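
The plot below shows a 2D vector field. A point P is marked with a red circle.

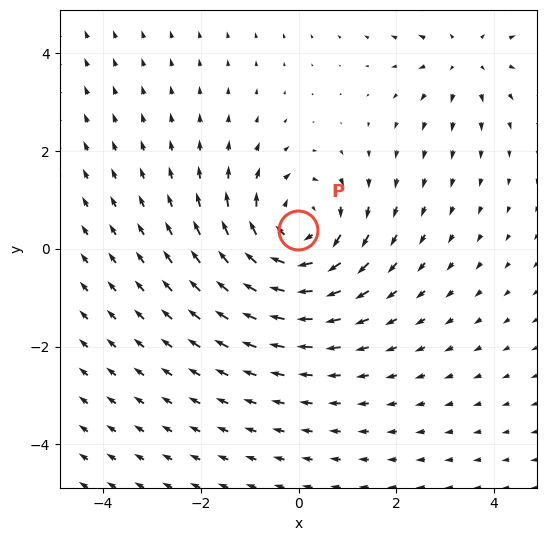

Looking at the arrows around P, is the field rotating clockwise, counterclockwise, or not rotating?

clockwise

Near P at (-0.0, 0.4) the arrows circulate clockwise. The curl (z-component) there is about -4; negative curl means clockwise rotation.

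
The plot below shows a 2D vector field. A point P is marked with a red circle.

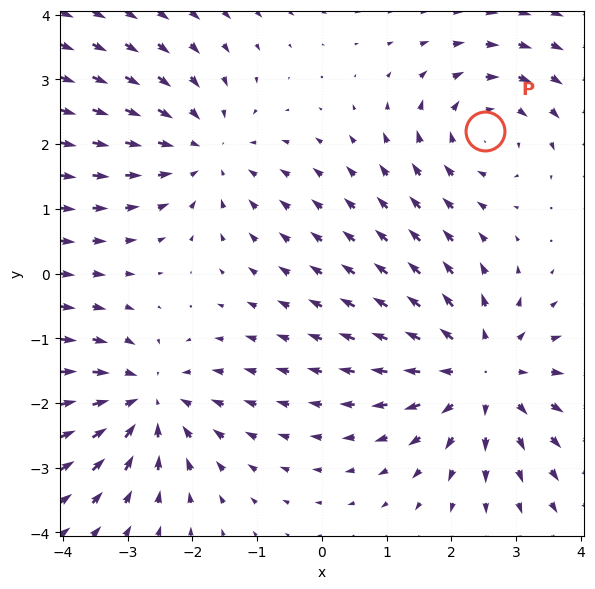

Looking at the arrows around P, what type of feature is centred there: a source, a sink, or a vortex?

vortex

At P (2.5, 2.2) the arrows circulate clockwise. Divergence ≈0, curl about -3 — near-zero divergence with nonzero curl is a vortex.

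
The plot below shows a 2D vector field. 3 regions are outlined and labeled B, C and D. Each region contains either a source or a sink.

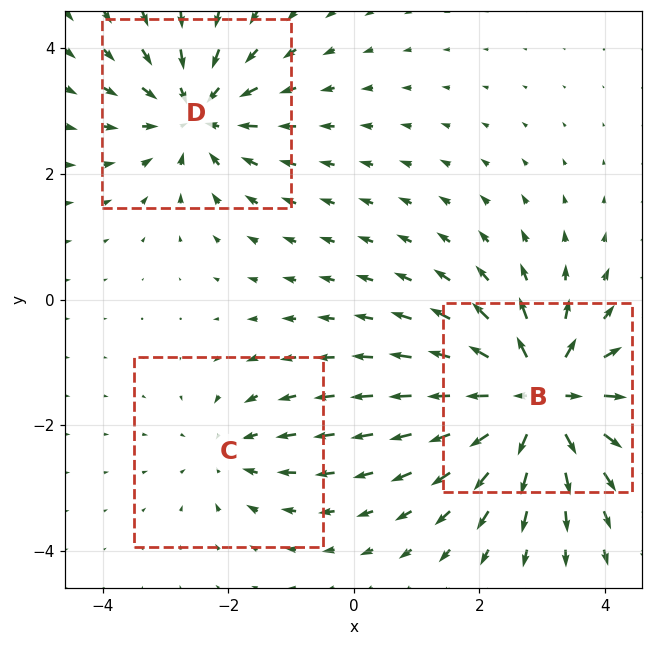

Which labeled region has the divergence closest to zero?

Divergence at each region's feature centre — B: about +6, C: about -2, D: about -4. Region C is closest to zero.

C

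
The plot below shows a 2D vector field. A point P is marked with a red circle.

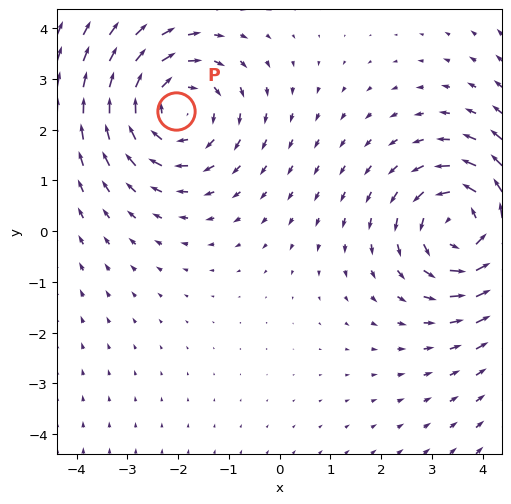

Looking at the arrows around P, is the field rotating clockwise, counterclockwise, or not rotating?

clockwise

Near P at (-2.0, 2.4) the arrows circulate clockwise. The curl (z-component) there is about -3; negative curl means clockwise rotation.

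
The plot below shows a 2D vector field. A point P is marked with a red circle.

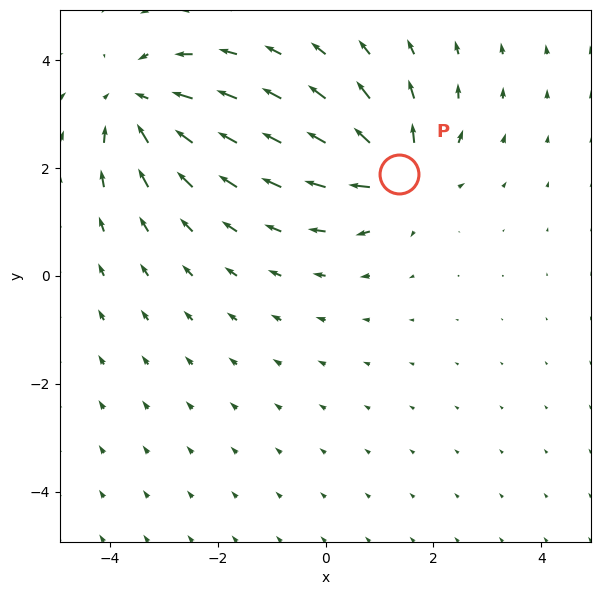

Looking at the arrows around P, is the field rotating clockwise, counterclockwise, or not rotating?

not rotating

Near P at (1.4, 1.9) the arrows show no circulation. The curl there is ≈0.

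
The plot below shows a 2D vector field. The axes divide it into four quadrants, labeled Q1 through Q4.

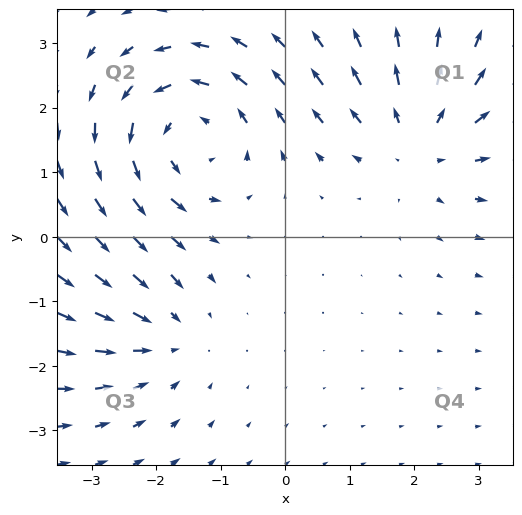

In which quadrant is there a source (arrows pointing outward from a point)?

The source sits at approximately (2.1, 1.5), which lies in quadrant Q1. The divergence there is about +3, positive as expected for a source.

Q1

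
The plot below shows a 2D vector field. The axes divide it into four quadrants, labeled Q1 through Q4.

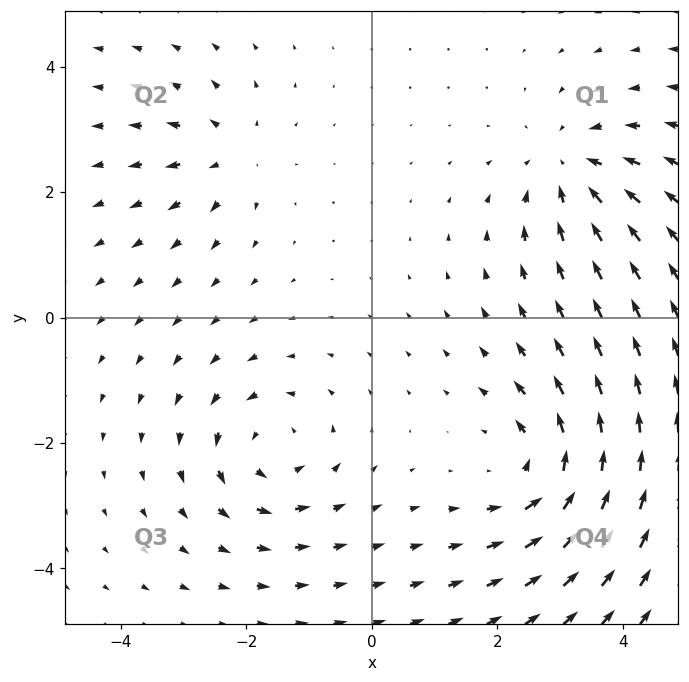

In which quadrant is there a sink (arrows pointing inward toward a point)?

The sink sits at approximately (3.2, 2.4), which lies in quadrant Q1. The divergence there is about -5, negative as expected for a sink.

Q1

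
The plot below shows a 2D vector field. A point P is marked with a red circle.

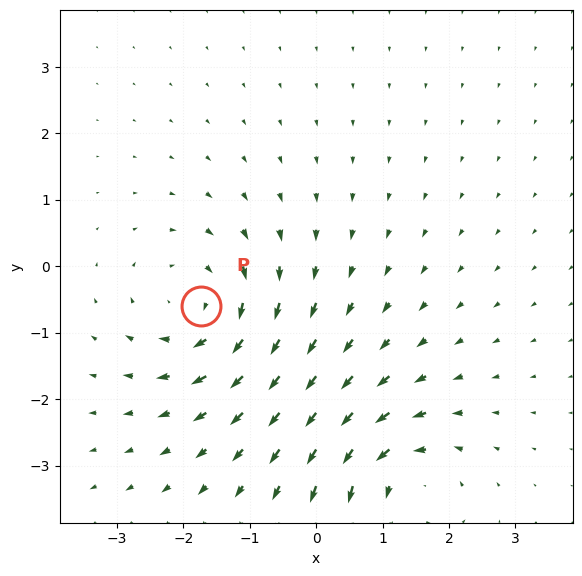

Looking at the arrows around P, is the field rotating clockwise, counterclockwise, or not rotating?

Near P at (-1.7, -0.6) the arrows circulate clockwise. The curl (z-component) there is about -4; negative curl means clockwise rotation.

clockwise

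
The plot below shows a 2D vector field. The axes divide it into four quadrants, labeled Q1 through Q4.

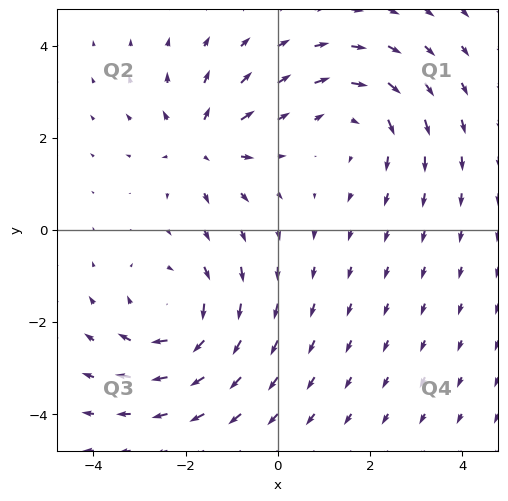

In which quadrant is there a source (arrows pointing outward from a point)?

Q2

The source sits at approximately (-1.7, 1.9), which lies in quadrant Q2. The divergence there is about +4, positive as expected for a source.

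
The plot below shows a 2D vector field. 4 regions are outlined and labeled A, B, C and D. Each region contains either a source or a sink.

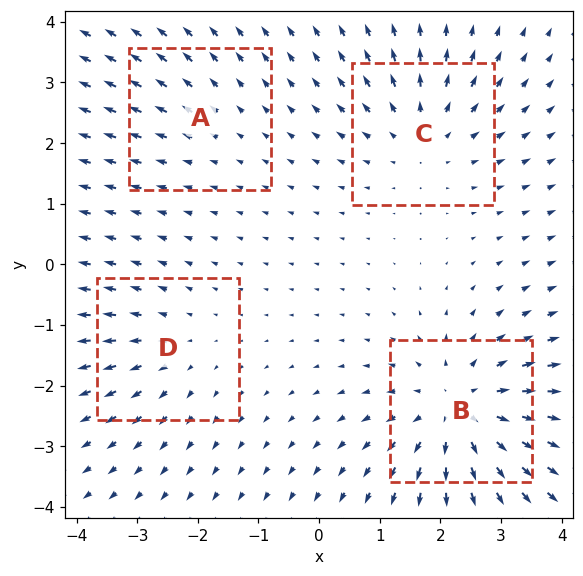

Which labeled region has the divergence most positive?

Divergence at each region's feature centre — A: about +2, B: about +6, C: about +4, D: about +3. Region B is most positive.

B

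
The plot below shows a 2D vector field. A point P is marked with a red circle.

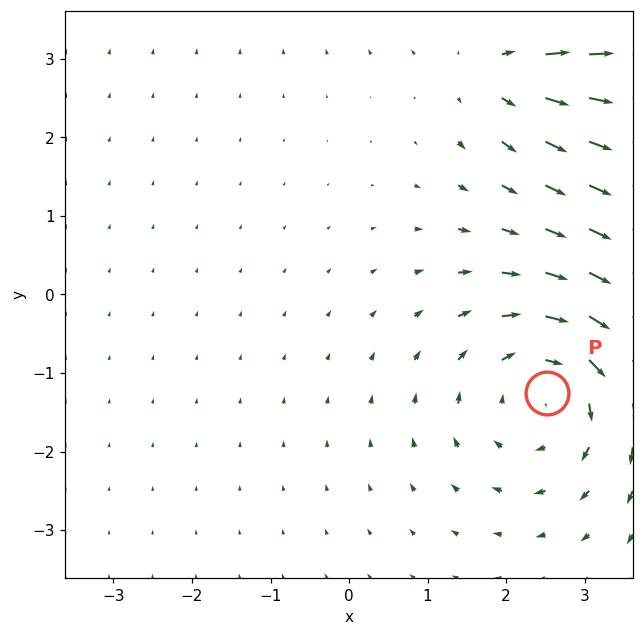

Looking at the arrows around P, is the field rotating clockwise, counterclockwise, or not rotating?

Near P at (2.5, -1.3) the arrows circulate clockwise. The curl (z-component) there is about -3; negative curl means clockwise rotation.

clockwise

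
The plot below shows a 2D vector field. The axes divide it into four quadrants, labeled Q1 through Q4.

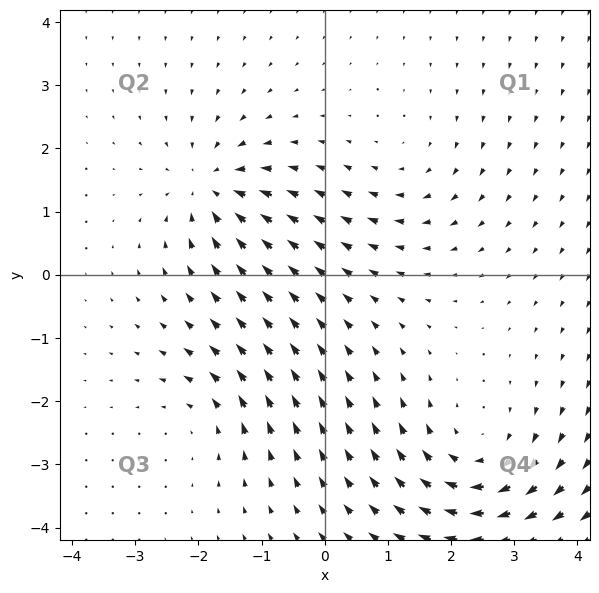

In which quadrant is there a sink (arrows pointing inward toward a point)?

Q2

The sink sits at approximately (-1.8, 1.4), which lies in quadrant Q2. The divergence there is about -5, negative as expected for a sink.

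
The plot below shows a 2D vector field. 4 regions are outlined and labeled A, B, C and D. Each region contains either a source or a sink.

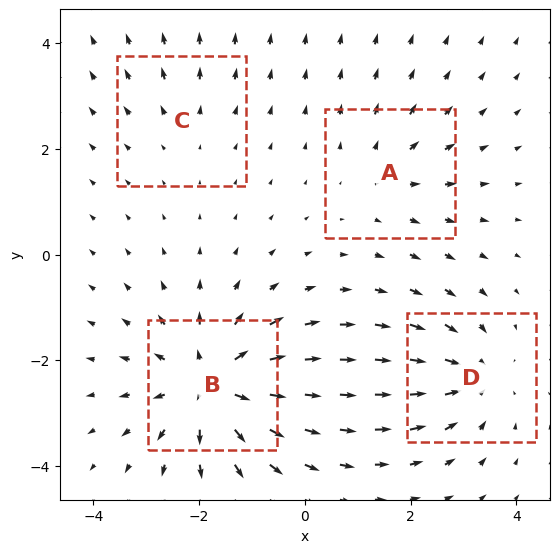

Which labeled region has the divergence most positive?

Divergence at each region's feature centre — A: about +3, B: about +7, C: about +2, D: about -4. Region B is most positive.

B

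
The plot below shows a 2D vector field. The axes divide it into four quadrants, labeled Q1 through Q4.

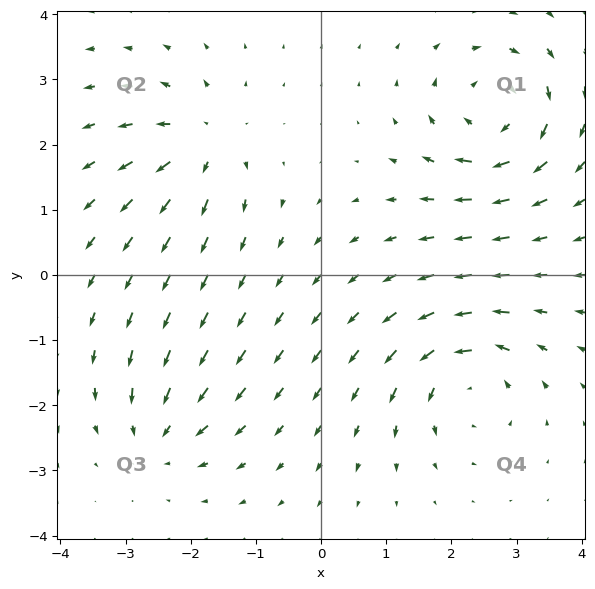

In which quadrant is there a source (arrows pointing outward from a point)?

Q2

The source sits at approximately (-1.8, 2.0), which lies in quadrant Q2. The divergence there is about +5, positive as expected for a source.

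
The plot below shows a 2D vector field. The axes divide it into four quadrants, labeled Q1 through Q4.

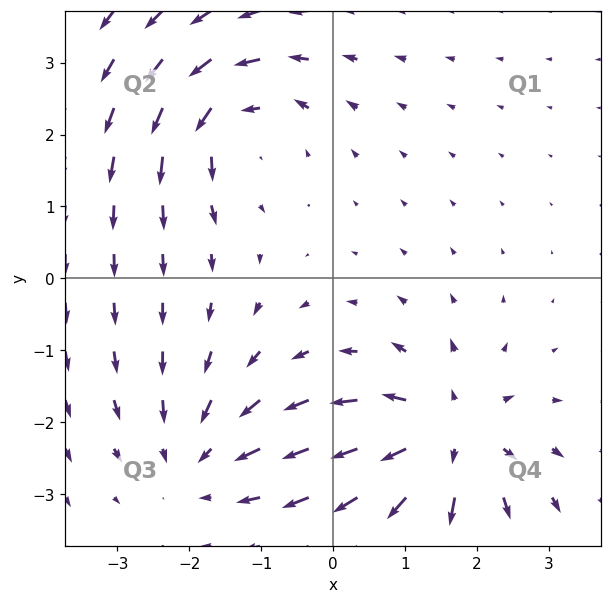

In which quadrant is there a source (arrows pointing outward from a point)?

Q4

The source sits at approximately (1.6, -2.2), which lies in quadrant Q4. The divergence there is about +4, positive as expected for a source.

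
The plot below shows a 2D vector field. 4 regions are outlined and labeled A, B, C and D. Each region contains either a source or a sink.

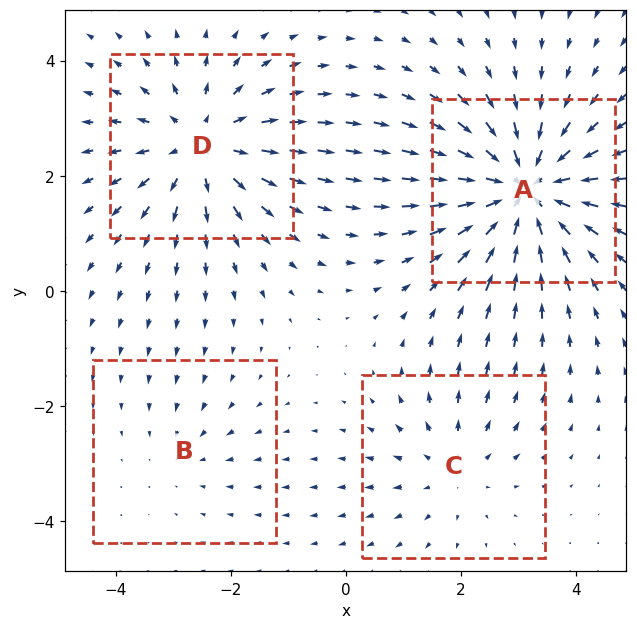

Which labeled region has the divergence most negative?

A

Divergence at each region's feature centre — A: about -6, B: about -2, C: about +3, D: about +4. Region A is most negative.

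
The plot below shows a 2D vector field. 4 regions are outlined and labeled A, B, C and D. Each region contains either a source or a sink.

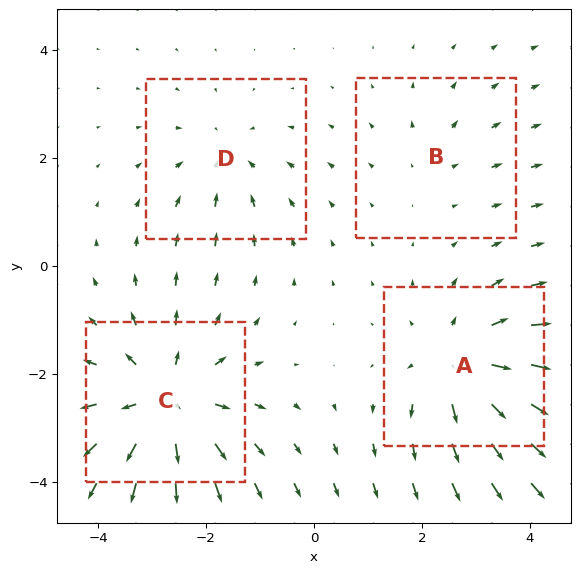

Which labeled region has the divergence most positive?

Divergence at each region's feature centre — A: about +5, B: about +2, C: about +6, D: about -3. Region C is most positive.

C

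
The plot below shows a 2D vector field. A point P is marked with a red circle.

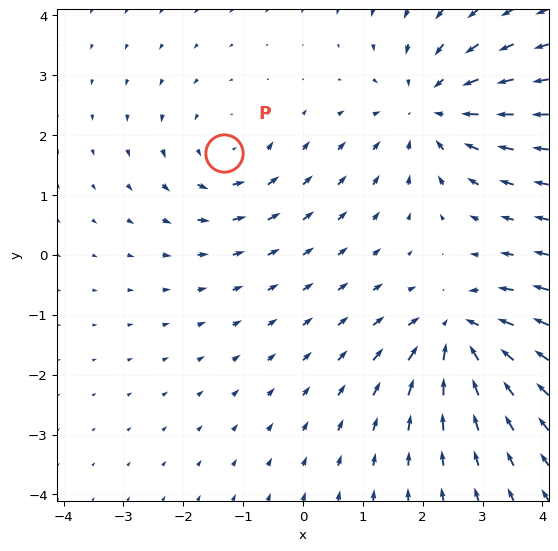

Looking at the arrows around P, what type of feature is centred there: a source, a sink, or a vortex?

At P (-1.3, 1.7) the arrows circulate counterclockwise. Divergence ≈0, curl about +3 — near-zero divergence with nonzero curl is a vortex.

vortex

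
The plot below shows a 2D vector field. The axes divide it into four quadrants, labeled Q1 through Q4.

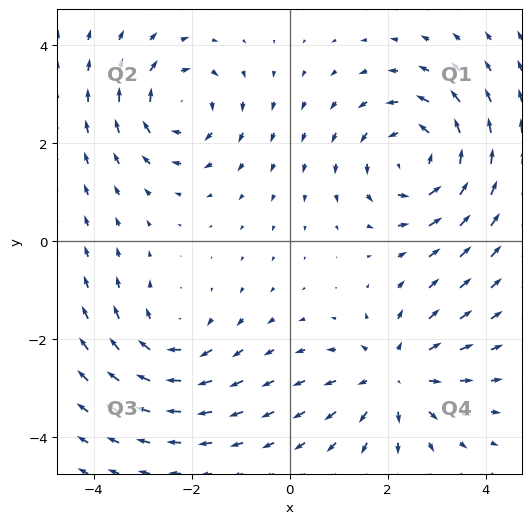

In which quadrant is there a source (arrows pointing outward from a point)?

The source sits at approximately (2.1, -2.8), which lies in quadrant Q4. The divergence there is about +4, positive as expected for a source.

Q4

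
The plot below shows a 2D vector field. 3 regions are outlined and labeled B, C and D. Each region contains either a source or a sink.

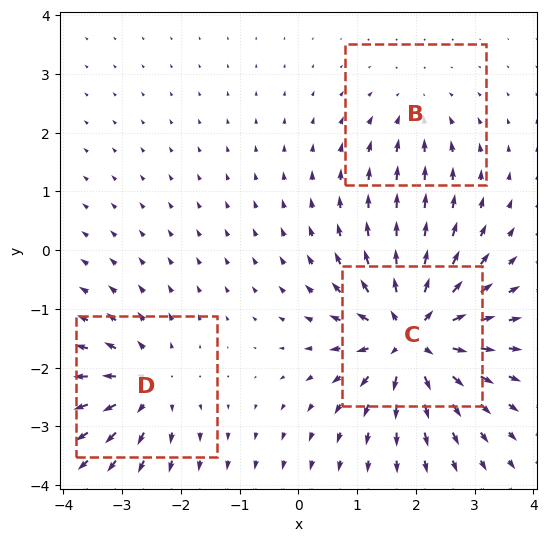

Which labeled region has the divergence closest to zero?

B

Divergence at each region's feature centre — B: about -2, C: about +6, D: about +4. Region B is closest to zero.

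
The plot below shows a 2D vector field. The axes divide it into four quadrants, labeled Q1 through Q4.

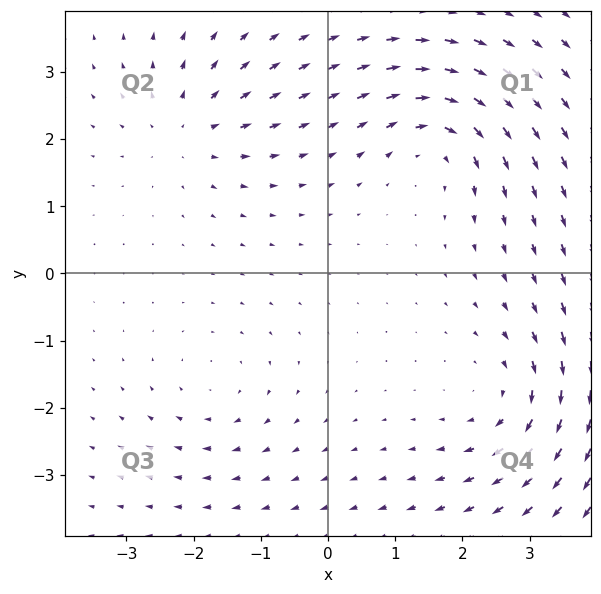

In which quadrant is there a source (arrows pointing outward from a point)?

The source sits at approximately (-2.1, 2.1), which lies in quadrant Q2. The divergence there is about +3, positive as expected for a source.

Q2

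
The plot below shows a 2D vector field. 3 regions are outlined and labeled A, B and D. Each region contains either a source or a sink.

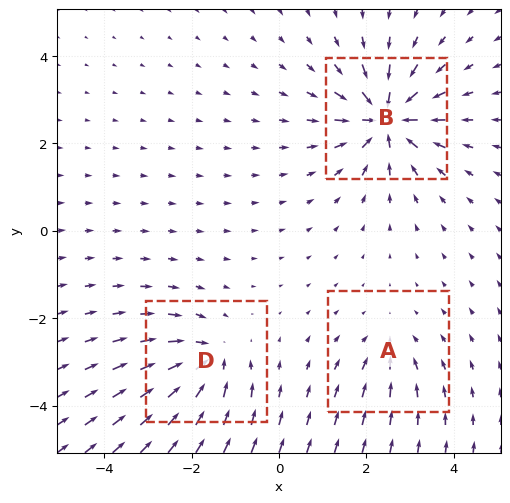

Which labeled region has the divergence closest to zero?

A

Divergence at each region's feature centre — A: about -3, B: about -6, D: about -4. Region A is closest to zero.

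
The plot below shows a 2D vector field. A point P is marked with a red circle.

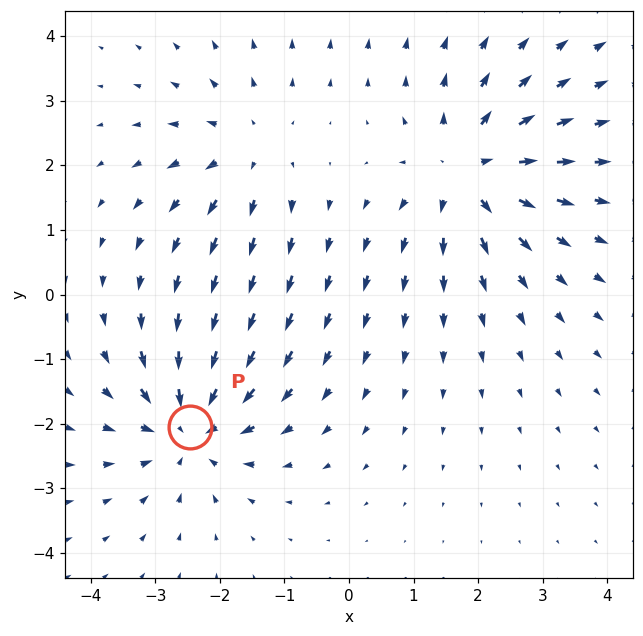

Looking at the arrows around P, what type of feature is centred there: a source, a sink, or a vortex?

At P (-2.5, -2.1) the arrows converge inward. Divergence about -5, curl ≈0 — negative divergence with near-zero curl is a sink.

sink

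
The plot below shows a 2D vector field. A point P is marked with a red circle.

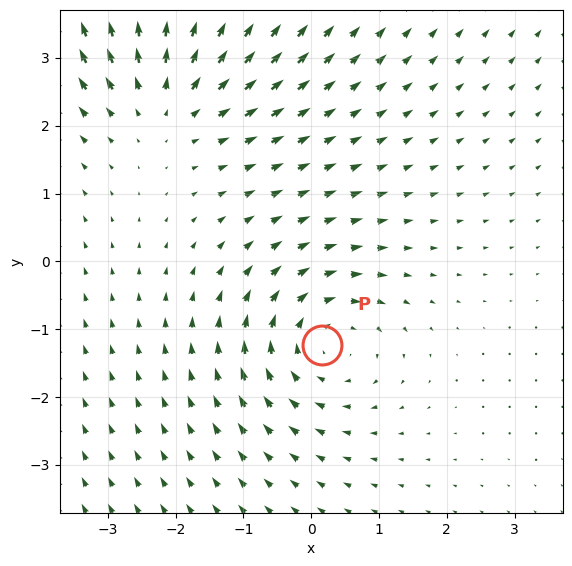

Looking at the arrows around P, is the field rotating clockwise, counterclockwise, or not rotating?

Near P at (0.2, -1.2) the arrows circulate clockwise. The curl (z-component) there is about -2; negative curl means clockwise rotation.

clockwise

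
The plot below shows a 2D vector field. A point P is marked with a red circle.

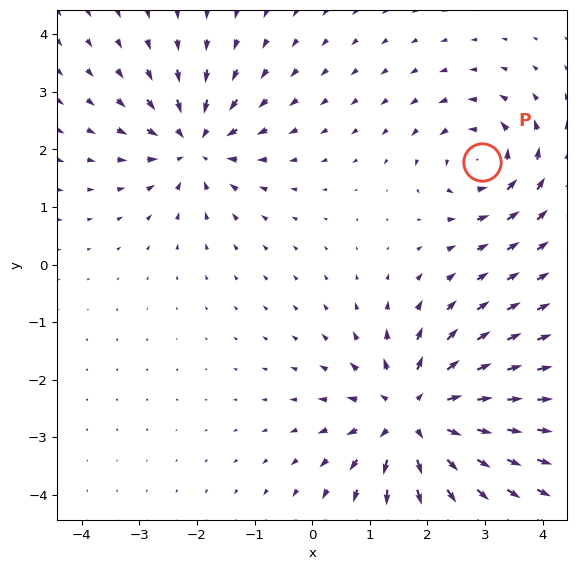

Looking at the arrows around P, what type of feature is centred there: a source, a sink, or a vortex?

At P (3.0, 1.8) the arrows circulate counterclockwise. Divergence ≈0, curl about +4 — near-zero divergence with nonzero curl is a vortex.

vortex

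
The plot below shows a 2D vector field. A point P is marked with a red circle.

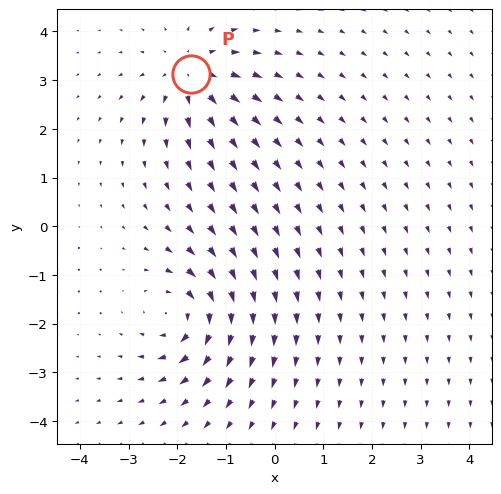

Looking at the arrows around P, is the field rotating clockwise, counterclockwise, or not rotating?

not rotating

Near P at (-1.7, 3.1) the arrows show no circulation. The curl there is ≈0.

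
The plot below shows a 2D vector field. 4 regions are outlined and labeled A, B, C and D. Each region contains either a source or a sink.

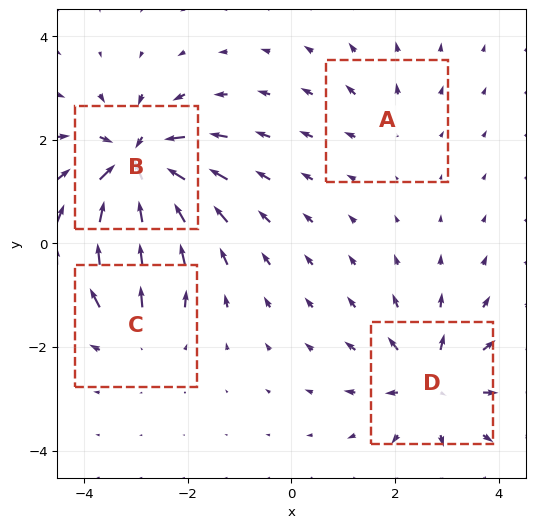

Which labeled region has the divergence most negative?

B

Divergence at each region's feature centre — A: about +2, B: about -9, C: about +4, D: about +6. Region B is most negative.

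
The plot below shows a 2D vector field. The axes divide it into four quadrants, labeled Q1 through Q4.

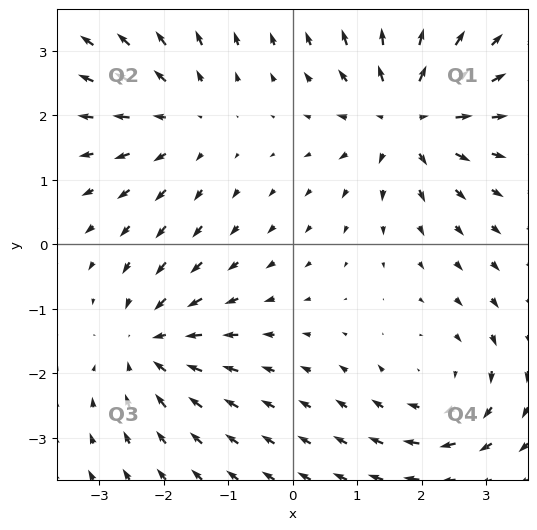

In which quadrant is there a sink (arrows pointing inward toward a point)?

The sink sits at approximately (-2.2, -1.6), which lies in quadrant Q3. The divergence there is about -5, negative as expected for a sink.

Q3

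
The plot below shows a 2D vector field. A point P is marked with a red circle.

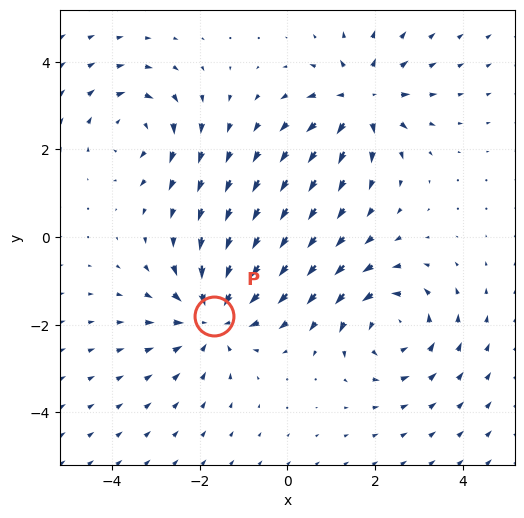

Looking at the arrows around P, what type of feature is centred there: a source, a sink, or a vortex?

sink

At P (-1.7, -1.8) the arrows converge inward. Divergence about -4, curl ≈0 — negative divergence with near-zero curl is a sink.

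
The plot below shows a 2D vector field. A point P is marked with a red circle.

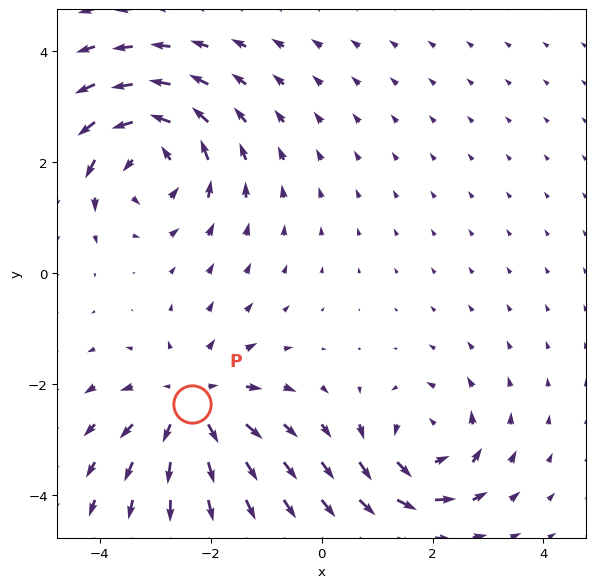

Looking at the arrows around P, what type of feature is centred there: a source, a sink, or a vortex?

At P (-2.3, -2.4) the arrows spread outward. Divergence about +5, curl ≈0 — positive divergence with near-zero curl is a source.

source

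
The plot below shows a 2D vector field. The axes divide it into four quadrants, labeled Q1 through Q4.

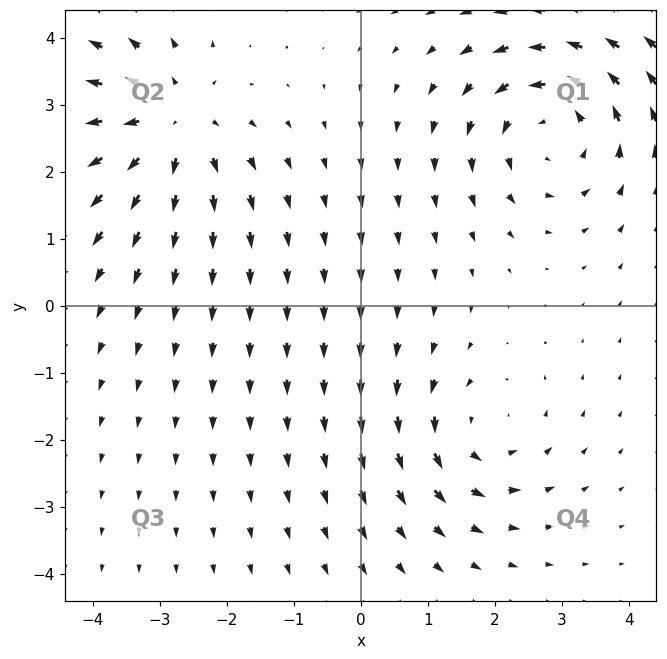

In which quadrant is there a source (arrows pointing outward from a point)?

Q2

The source sits at approximately (-2.8, 2.7), which lies in quadrant Q2. The divergence there is about +4, positive as expected for a source.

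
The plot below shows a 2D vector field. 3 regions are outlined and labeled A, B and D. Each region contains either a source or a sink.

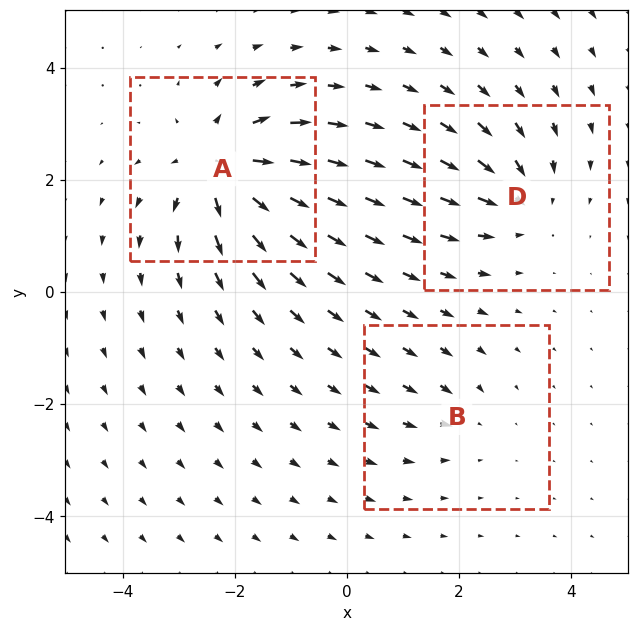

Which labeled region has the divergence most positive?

A

Divergence at each region's feature centre — A: about +6, B: about -2, D: about -4. Region A is most positive.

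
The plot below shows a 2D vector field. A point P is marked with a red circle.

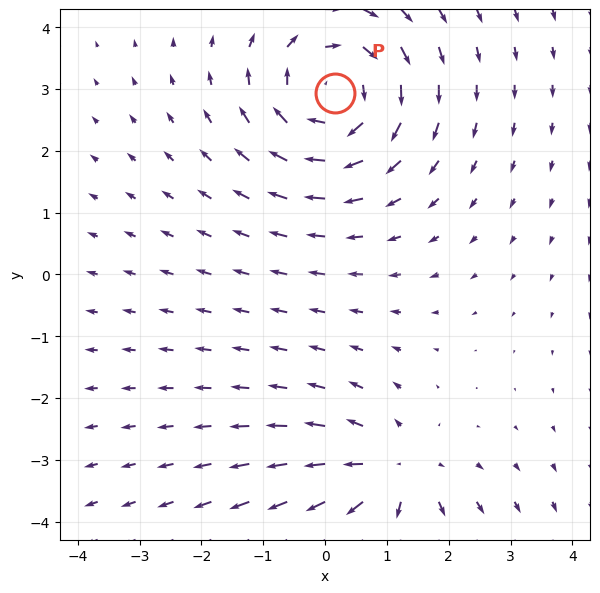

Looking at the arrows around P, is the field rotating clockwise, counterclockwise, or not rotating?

clockwise

Near P at (0.2, 2.9) the arrows circulate clockwise. The curl (z-component) there is about -4; negative curl means clockwise rotation.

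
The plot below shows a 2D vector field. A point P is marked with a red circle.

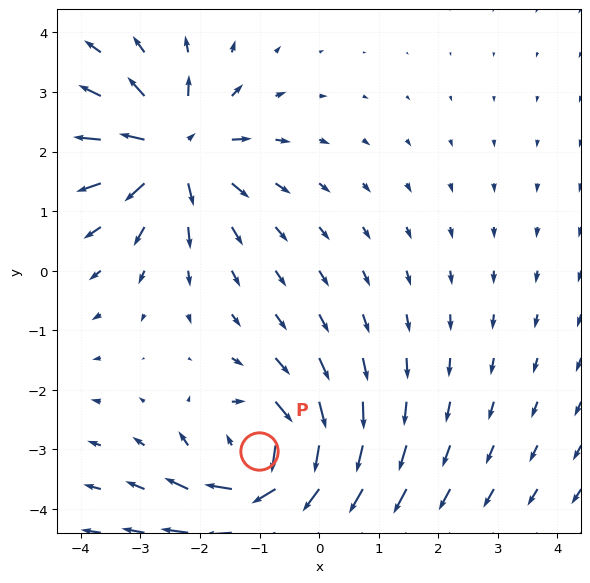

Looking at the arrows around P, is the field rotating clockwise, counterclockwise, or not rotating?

Near P at (-1.0, -3.0) the arrows circulate clockwise. The curl (z-component) there is about -4; negative curl means clockwise rotation.

clockwise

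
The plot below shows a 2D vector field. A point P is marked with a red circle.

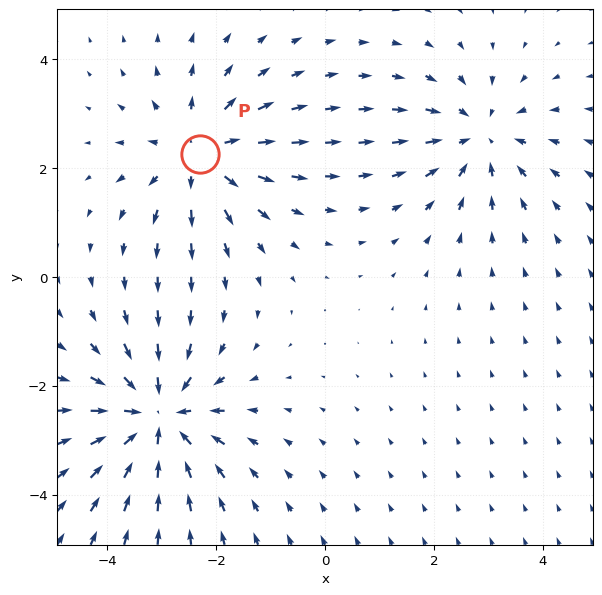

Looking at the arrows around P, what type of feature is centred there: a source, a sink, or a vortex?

At P (-2.3, 2.3) the arrows spread outward. Divergence about +4, curl ≈0 — positive divergence with near-zero curl is a source.

source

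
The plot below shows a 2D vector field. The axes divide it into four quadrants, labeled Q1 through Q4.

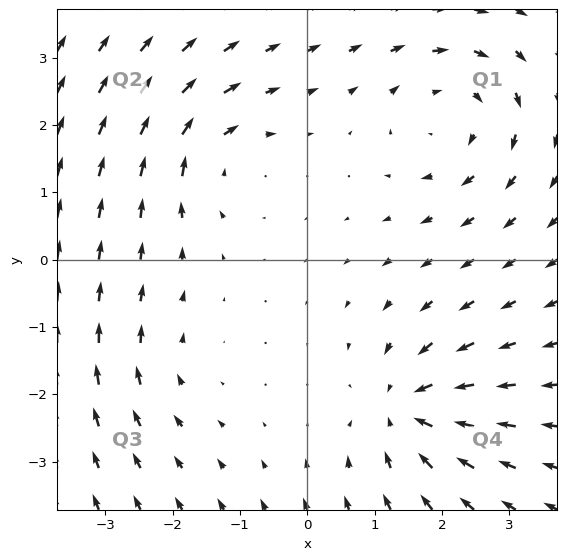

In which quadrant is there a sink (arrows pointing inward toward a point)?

The sink sits at approximately (1.5, -2.2), which lies in quadrant Q4. The divergence there is about -6, negative as expected for a sink.

Q4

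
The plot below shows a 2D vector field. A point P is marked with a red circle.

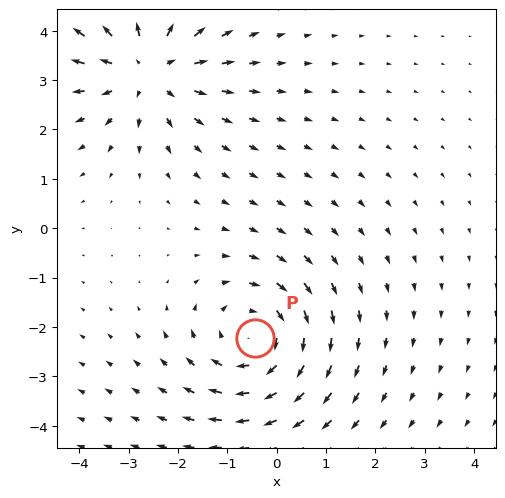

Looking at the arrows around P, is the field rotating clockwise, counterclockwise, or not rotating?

clockwise

Near P at (-0.4, -2.2) the arrows circulate clockwise. The curl (z-component) there is about -3; negative curl means clockwise rotation.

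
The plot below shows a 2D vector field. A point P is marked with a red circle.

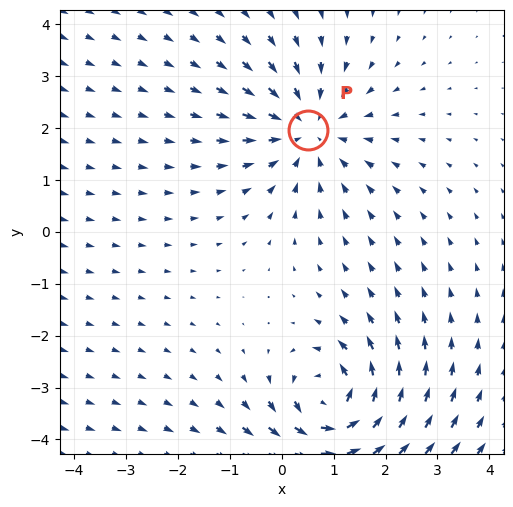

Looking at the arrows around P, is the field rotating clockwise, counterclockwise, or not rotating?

not rotating

Near P at (0.5, 2.0) the arrows show no circulation. The curl there is ≈0.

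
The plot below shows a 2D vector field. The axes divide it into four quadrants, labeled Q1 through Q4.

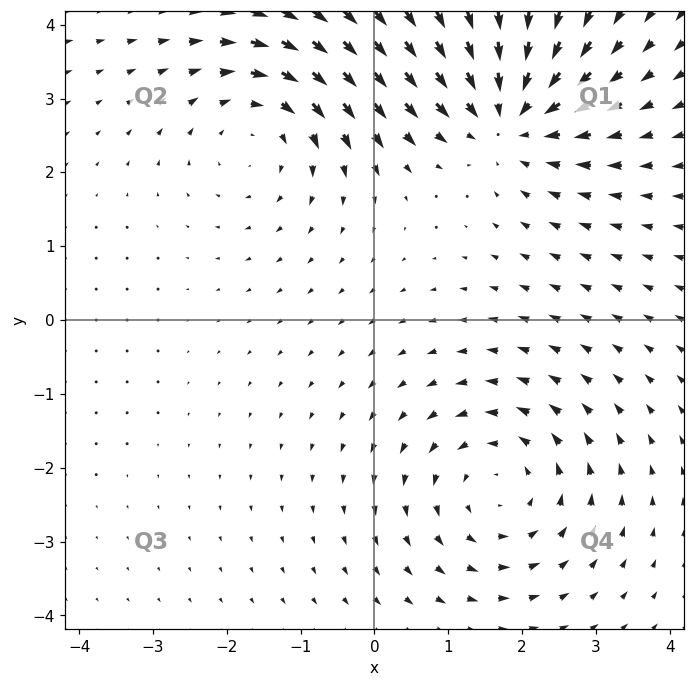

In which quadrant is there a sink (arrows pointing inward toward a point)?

Q1

The sink sits at approximately (1.8, 2.8), which lies in quadrant Q1. The divergence there is about -4, negative as expected for a sink.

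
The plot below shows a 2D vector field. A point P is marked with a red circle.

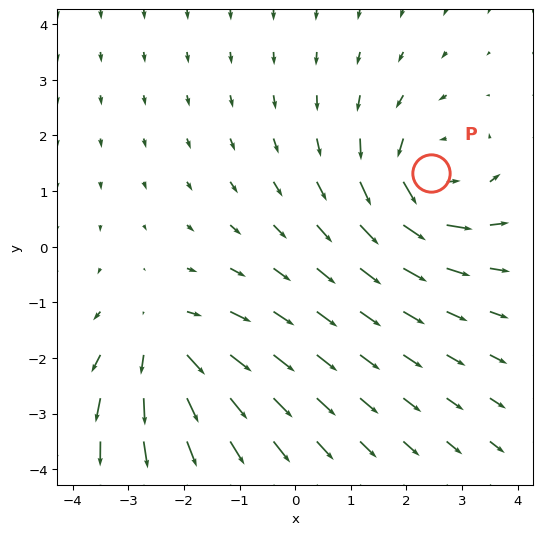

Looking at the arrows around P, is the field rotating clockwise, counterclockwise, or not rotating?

Near P at (2.4, 1.3) the arrows circulate counterclockwise. The curl (z-component) there is about +4; positive curl means counterclockwise rotation.

counterclockwise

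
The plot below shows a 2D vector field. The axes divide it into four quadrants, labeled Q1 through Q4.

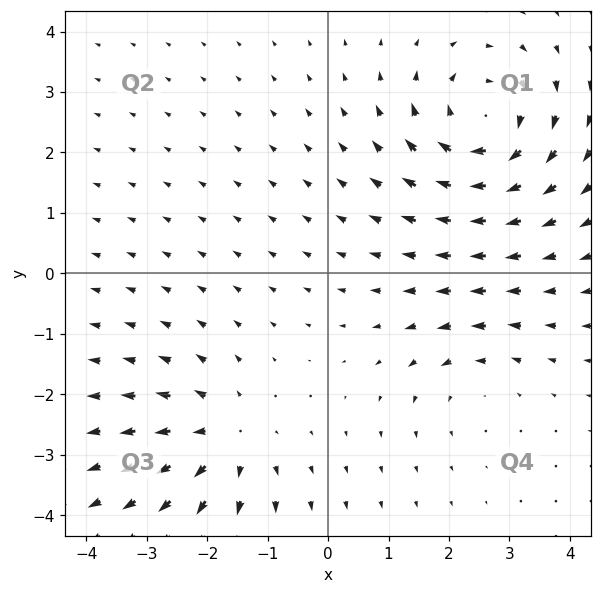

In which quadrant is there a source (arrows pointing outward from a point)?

Q3

The source sits at approximately (-1.7, -2.7), which lies in quadrant Q3. The divergence there is about +4, positive as expected for a source.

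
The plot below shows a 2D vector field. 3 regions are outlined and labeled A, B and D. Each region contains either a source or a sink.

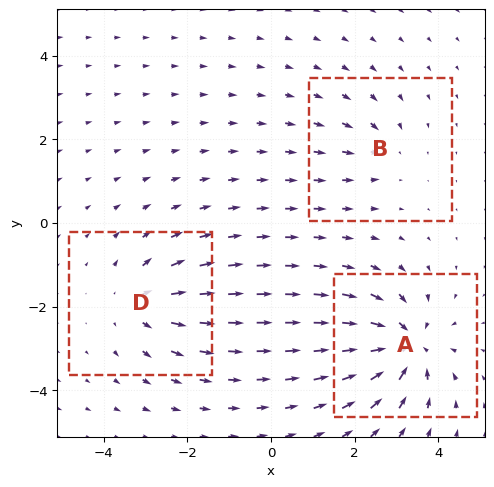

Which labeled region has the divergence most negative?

A

Divergence at each region's feature centre — A: about -6, B: about -2, D: about +4. Region A is most negative.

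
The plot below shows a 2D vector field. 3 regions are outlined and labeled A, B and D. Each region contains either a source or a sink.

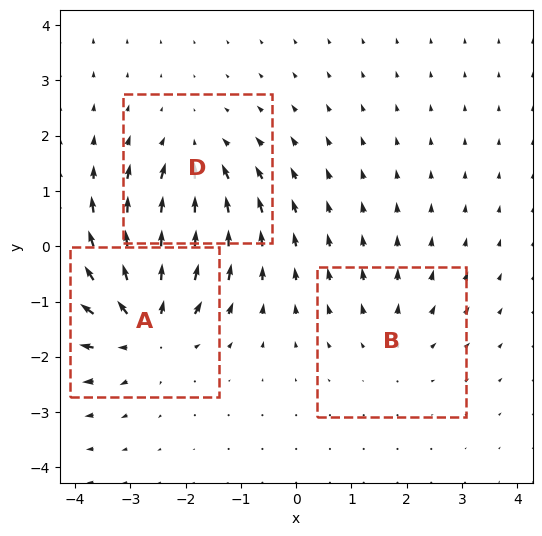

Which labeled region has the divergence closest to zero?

B

Divergence at each region's feature centre — A: about +4, B: about +2, D: about -3. Region B is closest to zero.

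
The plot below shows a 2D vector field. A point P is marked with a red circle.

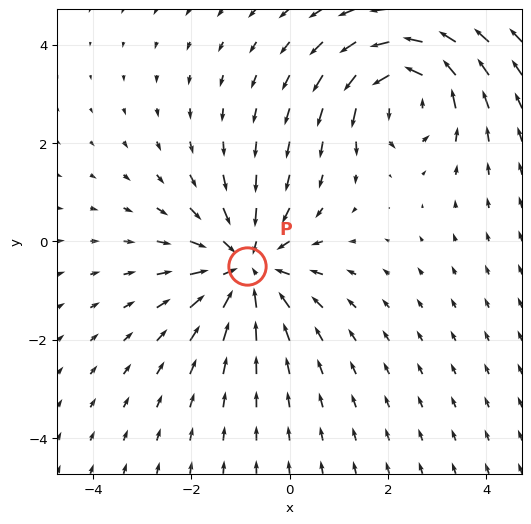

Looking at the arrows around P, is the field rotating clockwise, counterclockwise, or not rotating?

Near P at (-0.9, -0.5) the arrows show no circulation. The curl there is ≈0.

not rotating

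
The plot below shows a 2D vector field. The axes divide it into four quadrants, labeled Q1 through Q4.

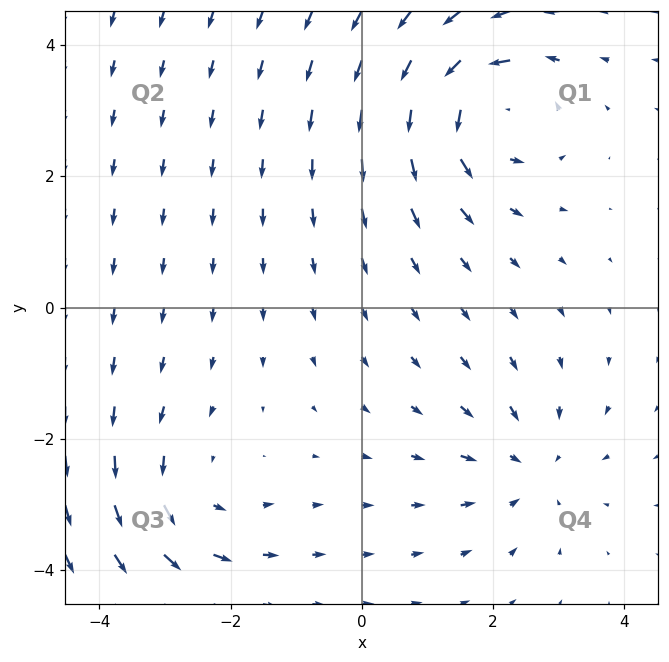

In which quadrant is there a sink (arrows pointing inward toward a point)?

The sink sits at approximately (2.6, -2.4), which lies in quadrant Q4. The divergence there is about -3, negative as expected for a sink.

Q4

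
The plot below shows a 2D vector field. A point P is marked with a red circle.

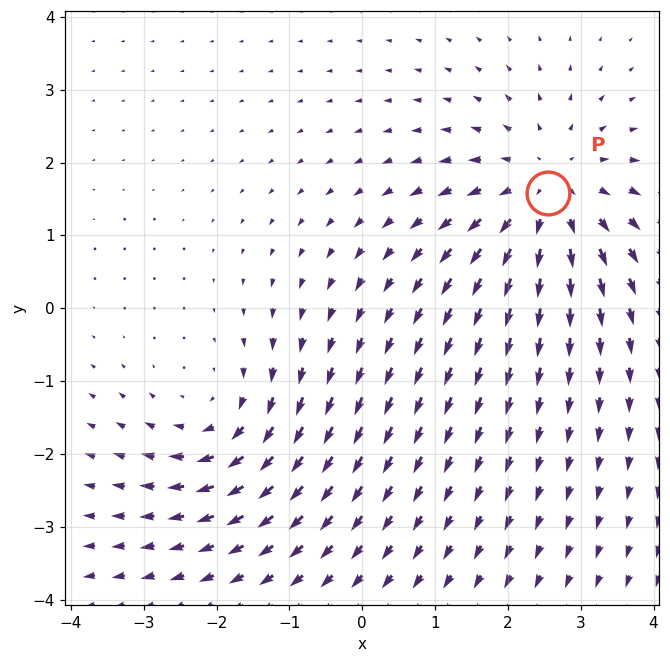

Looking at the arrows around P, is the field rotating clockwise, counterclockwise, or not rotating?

not rotating

Near P at (2.6, 1.6) the arrows show no circulation. The curl there is ≈0.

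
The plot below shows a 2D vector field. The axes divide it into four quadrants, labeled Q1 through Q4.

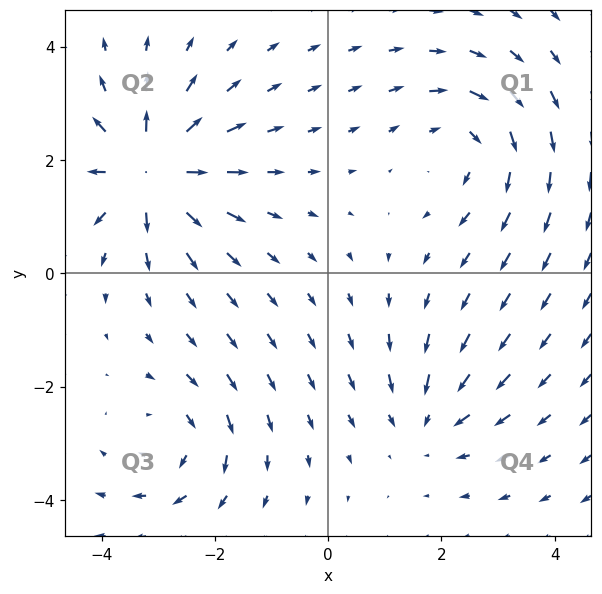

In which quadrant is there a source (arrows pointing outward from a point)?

The source sits at approximately (-3.1, 1.8), which lies in quadrant Q2. The divergence there is about +5, positive as expected for a source.

Q2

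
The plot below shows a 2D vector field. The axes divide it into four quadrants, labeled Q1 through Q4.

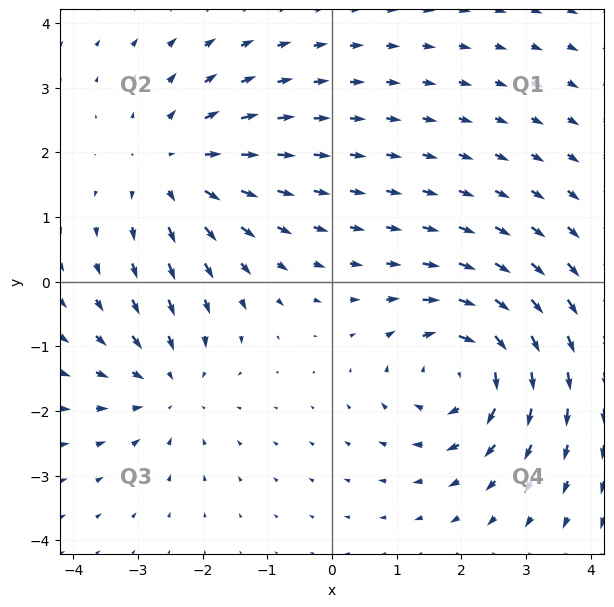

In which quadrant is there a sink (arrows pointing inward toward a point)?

Q3

The sink sits at approximately (-2.5, -1.6), which lies in quadrant Q3. The divergence there is about -2, negative as expected for a sink.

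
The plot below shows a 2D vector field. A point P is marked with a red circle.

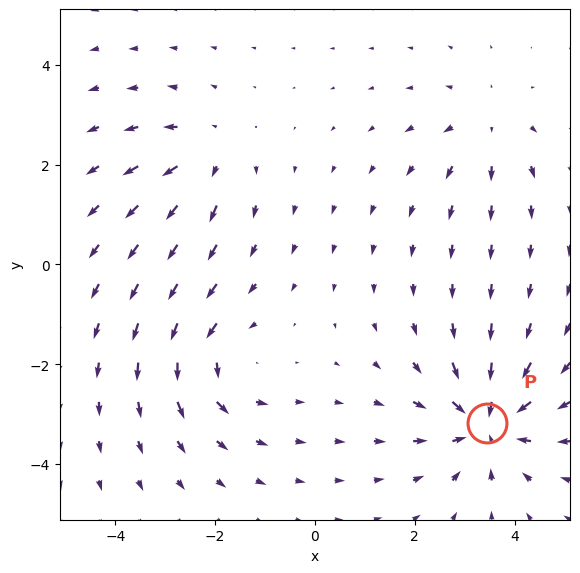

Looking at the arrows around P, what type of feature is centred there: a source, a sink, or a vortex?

At P (3.5, -3.2) the arrows converge inward. Divergence about -5, curl ≈0 — negative divergence with near-zero curl is a sink.

sink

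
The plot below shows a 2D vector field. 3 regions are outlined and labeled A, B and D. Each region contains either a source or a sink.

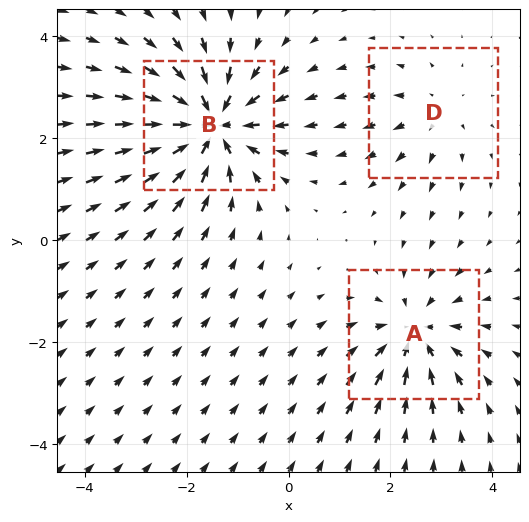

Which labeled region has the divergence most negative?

B

Divergence at each region's feature centre — A: about -4, B: about -6, D: about +2. Region B is most negative.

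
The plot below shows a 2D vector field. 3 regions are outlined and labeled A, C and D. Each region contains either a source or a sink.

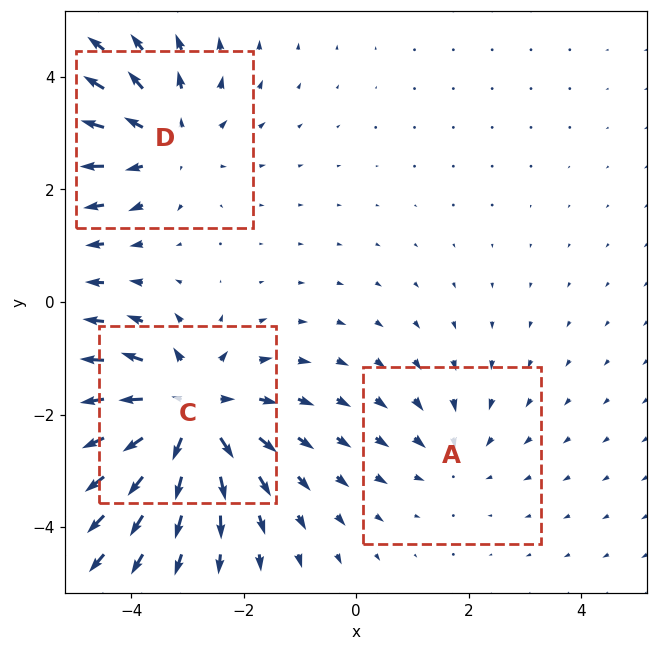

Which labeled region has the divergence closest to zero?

A

Divergence at each region's feature centre — A: about -2, C: about +5, D: about +3. Region A is closest to zero.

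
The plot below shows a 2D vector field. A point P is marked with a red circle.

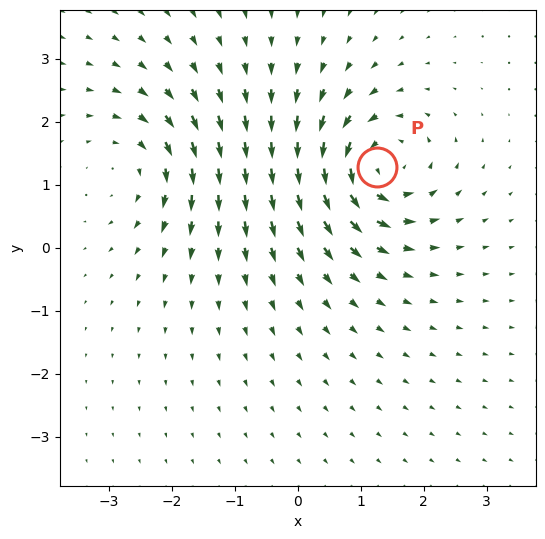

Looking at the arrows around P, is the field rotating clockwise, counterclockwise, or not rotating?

counterclockwise

Near P at (1.3, 1.3) the arrows circulate counterclockwise. The curl (z-component) there is about +6; positive curl means counterclockwise rotation.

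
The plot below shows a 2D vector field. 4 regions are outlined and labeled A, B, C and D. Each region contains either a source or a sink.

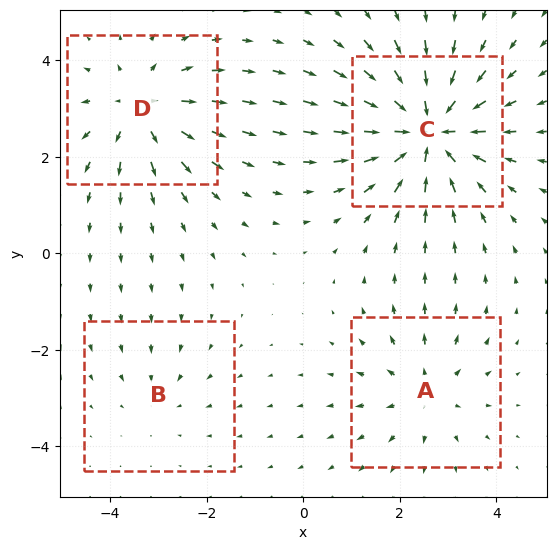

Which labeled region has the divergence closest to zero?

Divergence at each region's feature centre — A: about +3, B: about -2, C: about -7, D: about +4. Region B is closest to zero.

B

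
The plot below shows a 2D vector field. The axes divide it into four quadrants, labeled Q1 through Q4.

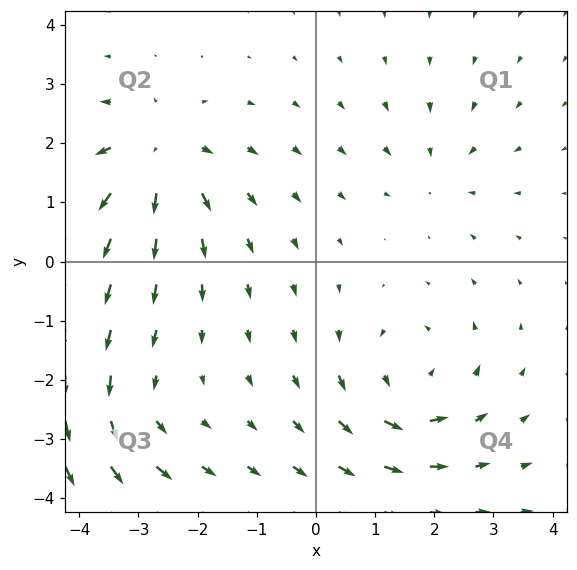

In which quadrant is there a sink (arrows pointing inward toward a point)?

The sink sits at approximately (2.1, 1.5), which lies in quadrant Q1. The divergence there is about -3, negative as expected for a sink.

Q1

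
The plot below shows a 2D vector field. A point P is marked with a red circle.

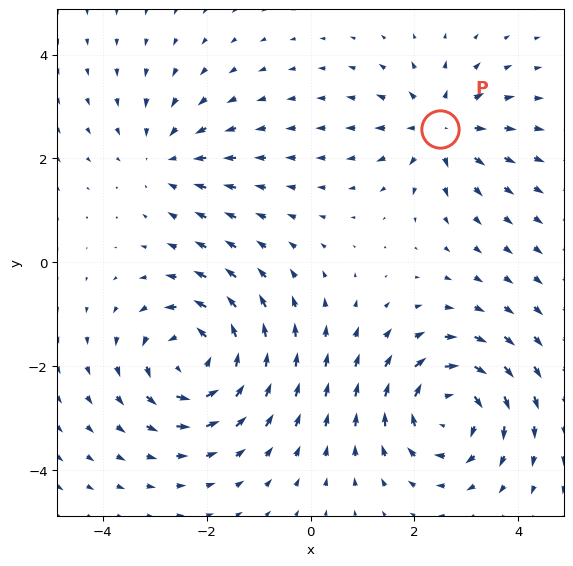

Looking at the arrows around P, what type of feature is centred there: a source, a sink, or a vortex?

source

At P (2.5, 2.6) the arrows spread outward. Divergence about +4, curl ≈0 — positive divergence with near-zero curl is a source.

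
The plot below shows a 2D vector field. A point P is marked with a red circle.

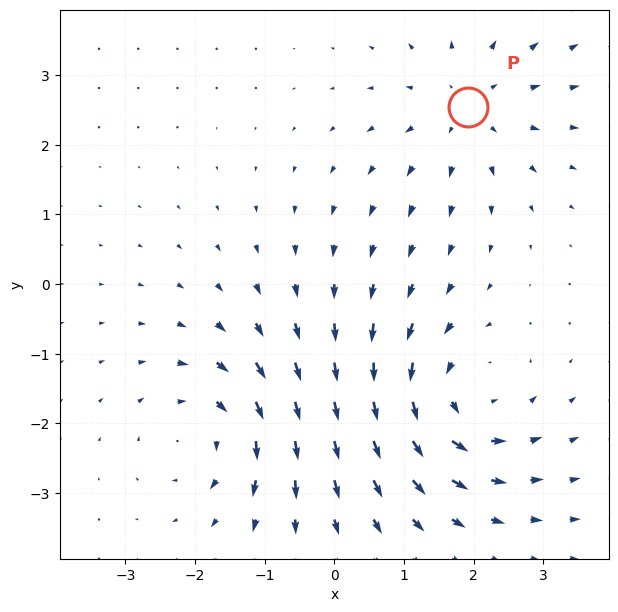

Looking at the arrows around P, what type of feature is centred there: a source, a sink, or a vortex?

At P (1.9, 2.5) the arrows spread outward. Divergence about +3, curl ≈0 — positive divergence with near-zero curl is a source.

source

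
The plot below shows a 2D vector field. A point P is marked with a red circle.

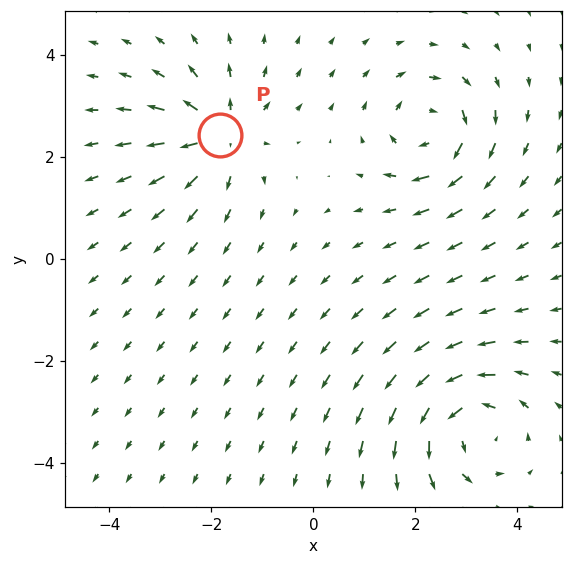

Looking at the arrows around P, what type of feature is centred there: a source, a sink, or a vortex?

At P (-1.8, 2.4) the arrows spread outward. Divergence about +5, curl ≈0 — positive divergence with near-zero curl is a source.

source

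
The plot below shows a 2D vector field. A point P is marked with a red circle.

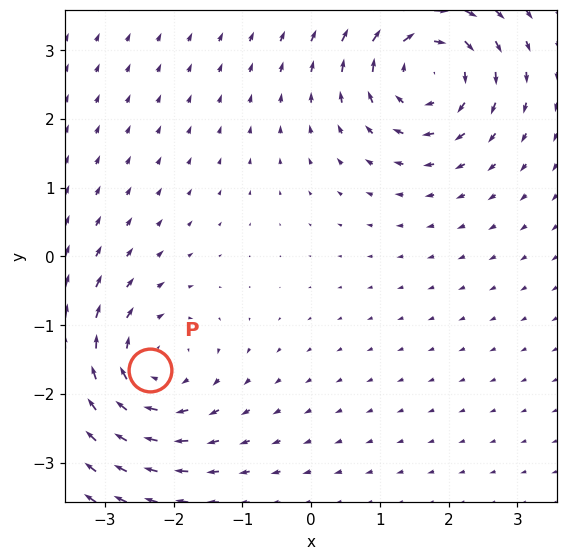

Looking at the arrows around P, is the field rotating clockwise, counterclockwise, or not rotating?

clockwise

Near P at (-2.3, -1.7) the arrows circulate clockwise. The curl (z-component) there is about -5; negative curl means clockwise rotation.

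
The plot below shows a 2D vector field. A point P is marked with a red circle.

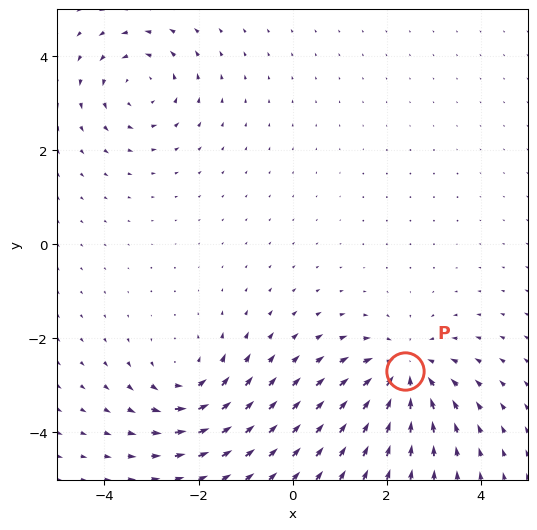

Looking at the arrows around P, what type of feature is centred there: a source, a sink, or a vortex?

At P (2.4, -2.7) the arrows converge inward. Divergence about -5, curl ≈0 — negative divergence with near-zero curl is a sink.

sink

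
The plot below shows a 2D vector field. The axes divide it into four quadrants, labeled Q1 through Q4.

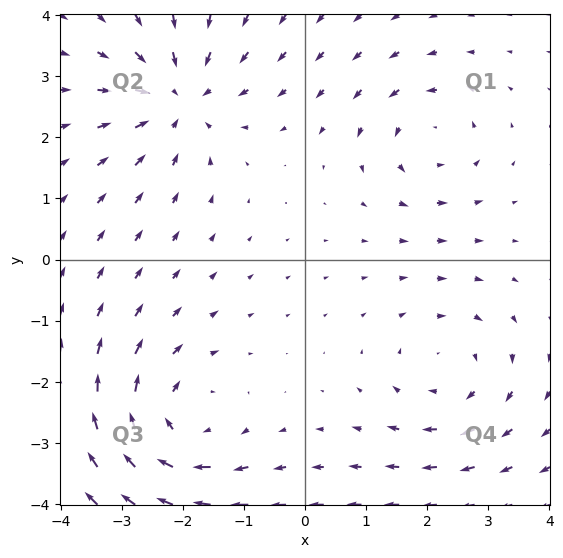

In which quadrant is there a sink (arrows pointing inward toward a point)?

Q2

The sink sits at approximately (-2.1, 2.6), which lies in quadrant Q2. The divergence there is about -5, negative as expected for a sink.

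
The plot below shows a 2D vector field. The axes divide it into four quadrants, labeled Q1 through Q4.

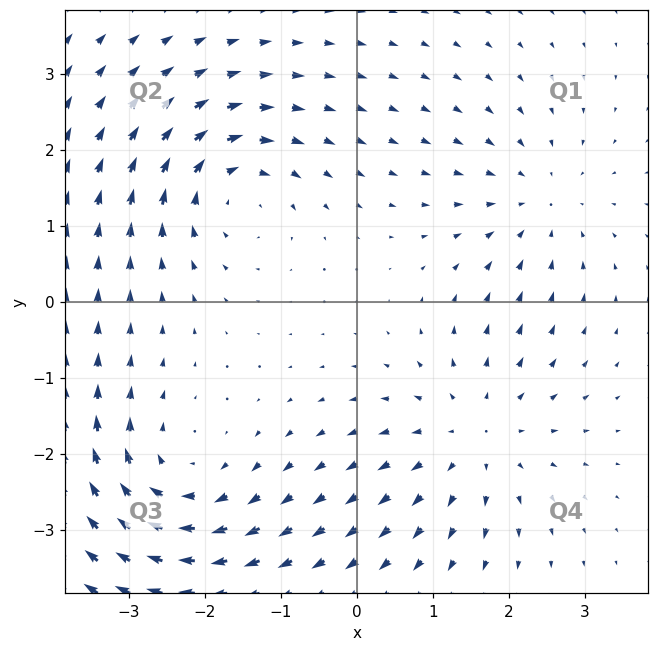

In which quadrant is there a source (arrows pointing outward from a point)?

Q4

The source sits at approximately (1.5, -1.8), which lies in quadrant Q4. The divergence there is about +4, positive as expected for a source.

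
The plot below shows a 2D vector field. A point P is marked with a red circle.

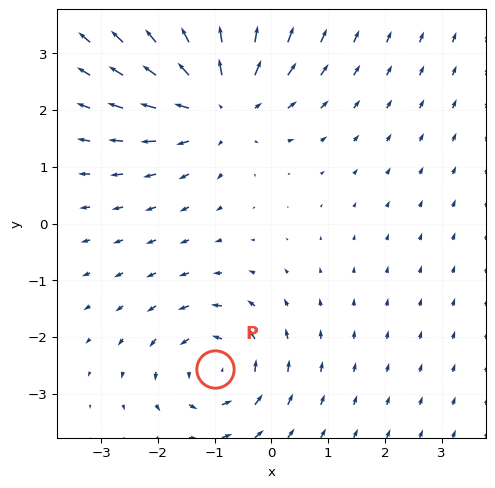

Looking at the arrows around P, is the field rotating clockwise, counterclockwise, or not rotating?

counterclockwise

Near P at (-1.0, -2.6) the arrows circulate counterclockwise. The curl (z-component) there is about +4; positive curl means counterclockwise rotation.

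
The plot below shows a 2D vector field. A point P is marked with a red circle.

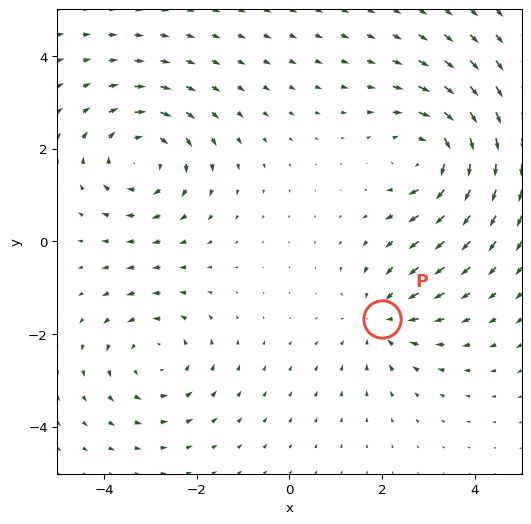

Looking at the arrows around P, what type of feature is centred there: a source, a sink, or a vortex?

sink

At P (2.0, -1.7) the arrows converge inward. Divergence about -3, curl ≈0 — negative divergence with near-zero curl is a sink.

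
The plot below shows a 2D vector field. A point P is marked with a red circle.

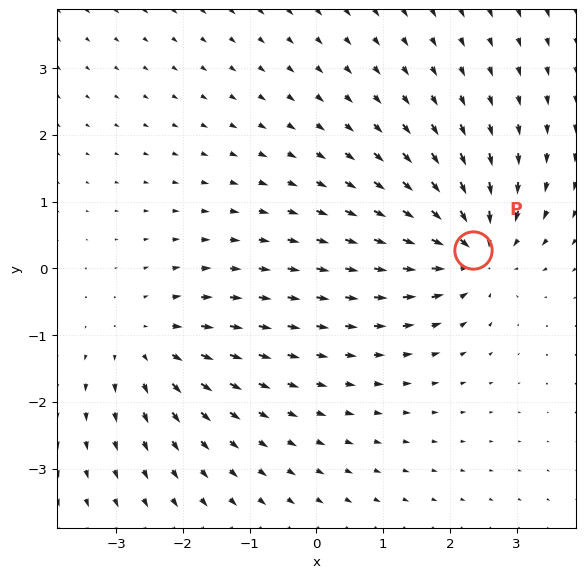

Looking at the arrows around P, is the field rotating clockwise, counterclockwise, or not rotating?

not rotating

Near P at (2.4, 0.3) the arrows show no circulation. The curl there is ≈0.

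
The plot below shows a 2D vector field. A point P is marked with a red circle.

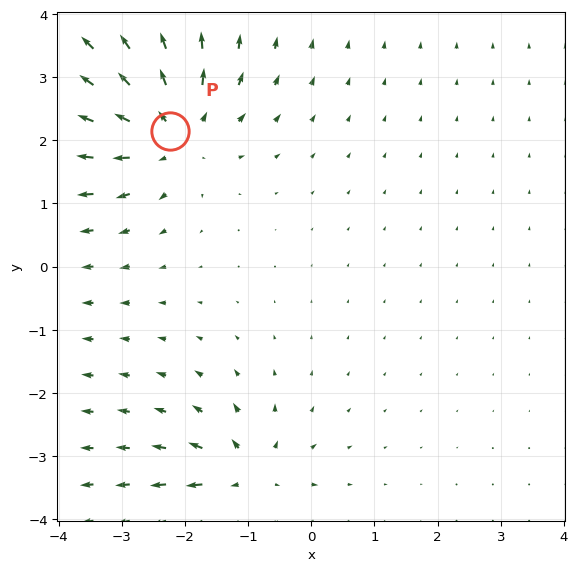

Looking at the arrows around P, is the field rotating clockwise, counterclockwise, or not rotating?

Near P at (-2.2, 2.2) the arrows show no circulation. The curl there is ≈0.

not rotating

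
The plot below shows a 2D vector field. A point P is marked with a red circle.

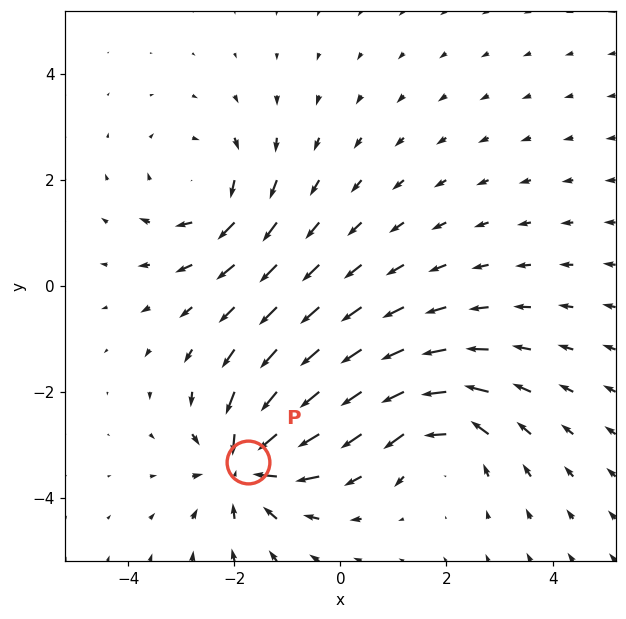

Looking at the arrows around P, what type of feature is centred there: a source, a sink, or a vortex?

At P (-1.7, -3.3) the arrows converge inward. Divergence about -4, curl ≈0 — negative divergence with near-zero curl is a sink.

sink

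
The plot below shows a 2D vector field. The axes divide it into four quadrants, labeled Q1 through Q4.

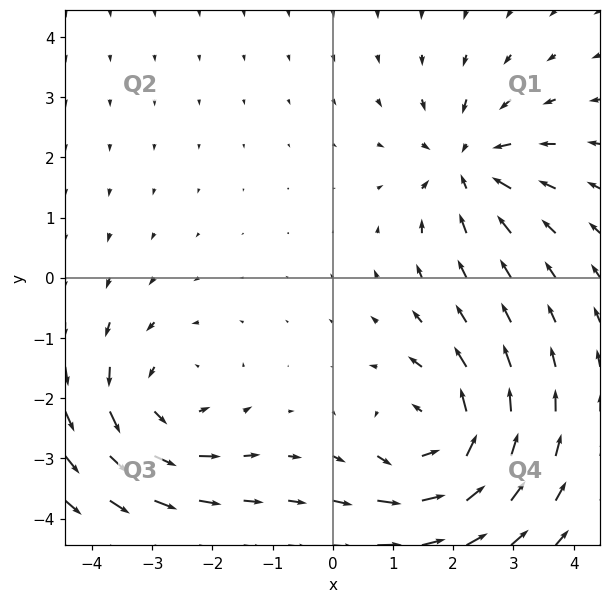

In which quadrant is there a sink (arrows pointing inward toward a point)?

The sink sits at approximately (2.2, 1.9), which lies in quadrant Q1. The divergence there is about -3, negative as expected for a sink.

Q1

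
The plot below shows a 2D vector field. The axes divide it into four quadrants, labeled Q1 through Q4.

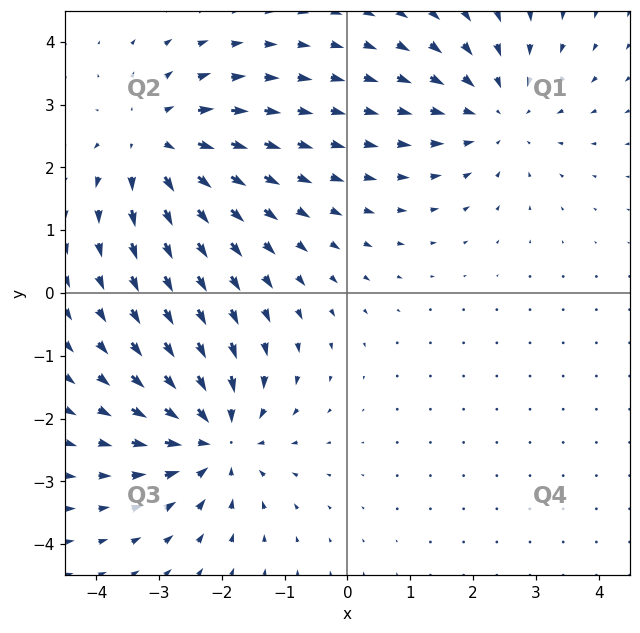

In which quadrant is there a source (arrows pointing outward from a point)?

The source sits at approximately (-3.1, 2.4), which lies in quadrant Q2. The divergence there is about +4, positive as expected for a source.

Q2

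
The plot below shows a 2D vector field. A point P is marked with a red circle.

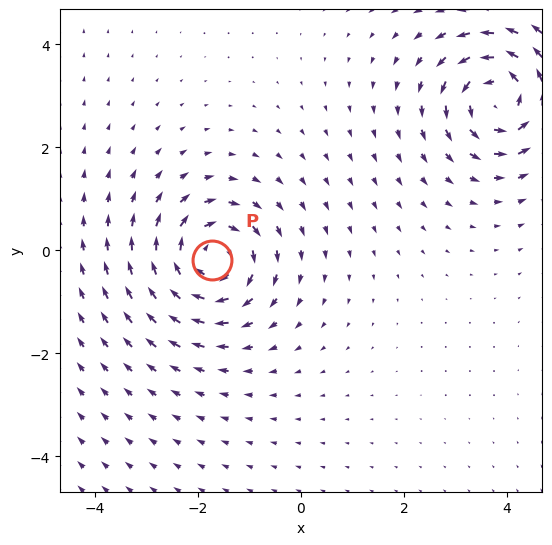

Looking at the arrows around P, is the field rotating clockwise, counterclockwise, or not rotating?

clockwise

Near P at (-1.7, -0.2) the arrows circulate clockwise. The curl (z-component) there is about -5; negative curl means clockwise rotation.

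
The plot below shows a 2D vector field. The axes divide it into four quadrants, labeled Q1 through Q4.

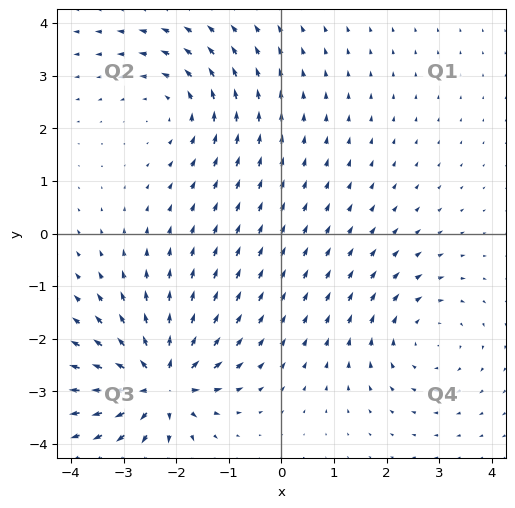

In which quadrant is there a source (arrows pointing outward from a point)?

The source sits at approximately (-2.3, -2.8), which lies in quadrant Q3. The divergence there is about +7, positive as expected for a source.

Q3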